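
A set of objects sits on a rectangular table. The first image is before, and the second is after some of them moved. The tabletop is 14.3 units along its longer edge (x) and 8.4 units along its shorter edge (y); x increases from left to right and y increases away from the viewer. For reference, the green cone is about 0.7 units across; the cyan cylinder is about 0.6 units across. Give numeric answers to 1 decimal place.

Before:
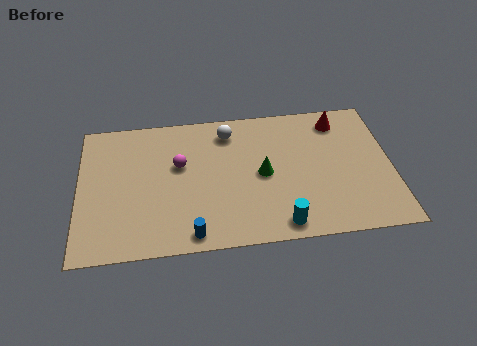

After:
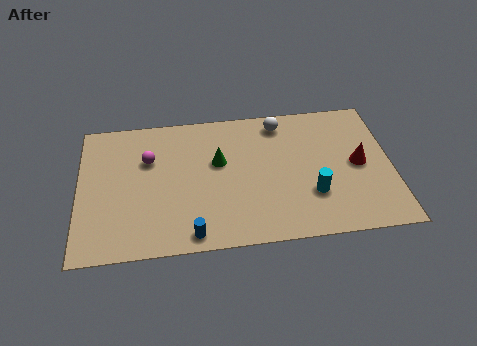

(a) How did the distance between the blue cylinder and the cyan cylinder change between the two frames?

+1.8

They were about 4.0 units apart before and 5.8 after — 1.8 units further apart.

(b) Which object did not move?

the blue cylinder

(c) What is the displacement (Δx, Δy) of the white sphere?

(2.4, 0.3)

The white sphere started near (6.9, 6.9) and ended near (9.3, 7.2).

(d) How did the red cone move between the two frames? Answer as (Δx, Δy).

(0.8, -2.8)

The red cone started near (12.0, 7.0) and ended near (12.8, 4.2).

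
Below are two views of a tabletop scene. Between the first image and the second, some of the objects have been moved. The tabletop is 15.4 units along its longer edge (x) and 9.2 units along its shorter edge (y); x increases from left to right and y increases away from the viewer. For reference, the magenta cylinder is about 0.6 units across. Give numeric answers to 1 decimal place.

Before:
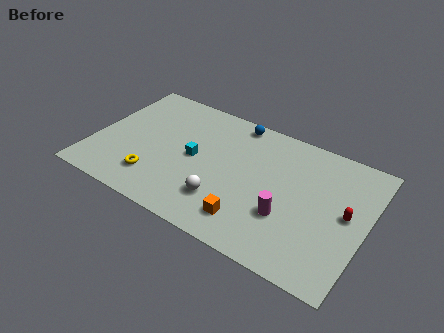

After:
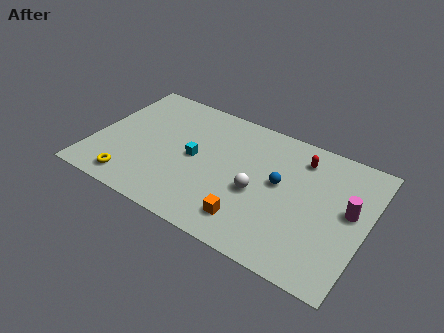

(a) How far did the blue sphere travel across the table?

4.4

The blue sphere moved from about (7.5, 8.3) to (10.5, 5.1), a distance of √(3.0² + 3.2²) ≈ 4.4.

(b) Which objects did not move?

the cyan cube and the orange cube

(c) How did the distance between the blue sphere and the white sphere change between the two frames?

-4.3

The distance was about 5.9 in the first image and 1.6 in the second, so they moved 4.3 units closer together.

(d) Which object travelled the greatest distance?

the blue sphere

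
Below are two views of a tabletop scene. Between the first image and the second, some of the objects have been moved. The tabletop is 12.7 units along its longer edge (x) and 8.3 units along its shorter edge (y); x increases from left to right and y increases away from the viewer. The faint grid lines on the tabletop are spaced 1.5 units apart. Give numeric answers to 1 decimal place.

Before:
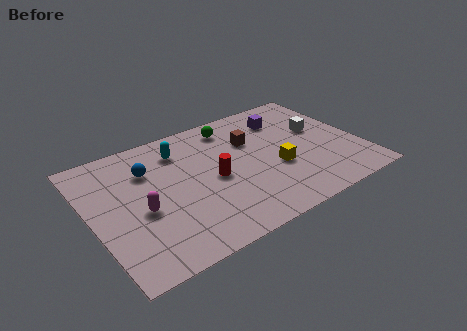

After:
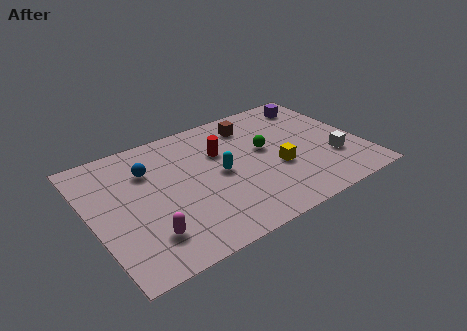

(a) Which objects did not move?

the blue sphere and the yellow cube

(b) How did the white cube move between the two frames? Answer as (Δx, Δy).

(0.2, -2.3)

From the two frames, the white cube sits at roughly (11.0, 4.9) before and (11.2, 2.6) after.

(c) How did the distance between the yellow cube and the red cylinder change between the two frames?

+0.3

The distance was about 3.0 in the first image and 3.3 in the second, so they moved 0.3 units further apart.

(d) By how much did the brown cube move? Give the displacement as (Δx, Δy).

(0.2, 1.1)

The brown cube started near (7.8, 5.6) and ended near (8.0, 6.7).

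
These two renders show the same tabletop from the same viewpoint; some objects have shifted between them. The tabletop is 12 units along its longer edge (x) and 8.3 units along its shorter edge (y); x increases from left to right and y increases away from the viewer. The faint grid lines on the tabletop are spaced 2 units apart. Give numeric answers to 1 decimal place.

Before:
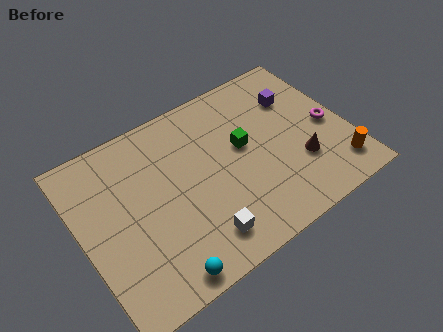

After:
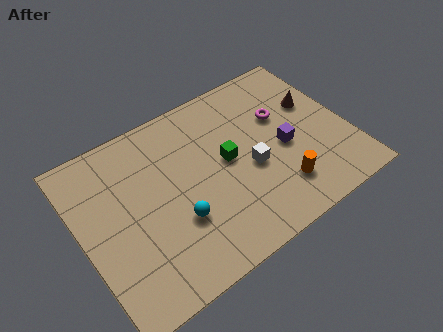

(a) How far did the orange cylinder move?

2.6

The orange cylinder moved from about (11.1, 1.5) to (8.5, 1.9), a distance of √(2.6² + 0.4²) ≈ 2.6.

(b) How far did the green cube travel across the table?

0.9

From (7.4, 4.7) to (6.6, 4.4), the green cube covered √(0.8² + 0.3²) ≈ 0.9 units.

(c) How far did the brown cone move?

2.9

The brown cone moved from about (9.6, 2.6) to (10.8, 5.2), a distance of √(1.2² + 2.6²) ≈ 2.9.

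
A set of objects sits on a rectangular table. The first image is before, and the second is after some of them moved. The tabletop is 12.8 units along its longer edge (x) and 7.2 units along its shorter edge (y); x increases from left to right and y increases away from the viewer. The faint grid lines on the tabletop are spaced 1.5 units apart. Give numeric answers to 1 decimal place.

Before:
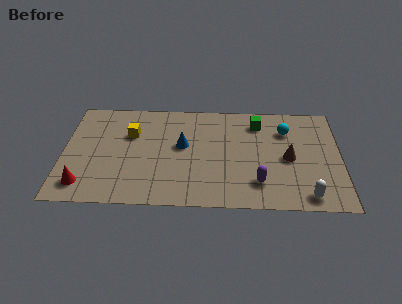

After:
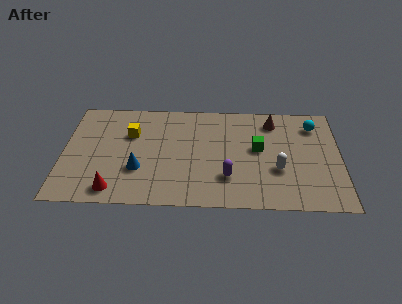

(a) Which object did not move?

the yellow cube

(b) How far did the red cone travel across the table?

1.4

The red cone was near (1.0, 1.3) before and (2.4, 1.0) after, so it travelled √(1.4² + 0.3²) ≈ 1.4 units.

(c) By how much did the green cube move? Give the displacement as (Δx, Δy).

(0.0, -1.8)

From the two frames, the green cube sits at roughly (9.0, 5.8) before and (9.0, 4.0) after.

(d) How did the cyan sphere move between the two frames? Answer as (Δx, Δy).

(1.3, 0.4)

From the two frames, the cyan sphere sits at roughly (10.3, 5.3) before and (11.6, 5.7) after.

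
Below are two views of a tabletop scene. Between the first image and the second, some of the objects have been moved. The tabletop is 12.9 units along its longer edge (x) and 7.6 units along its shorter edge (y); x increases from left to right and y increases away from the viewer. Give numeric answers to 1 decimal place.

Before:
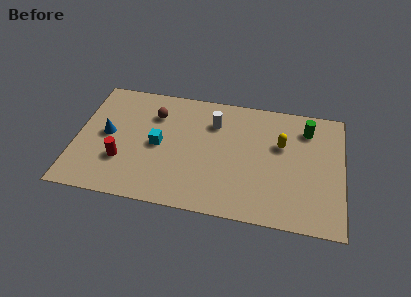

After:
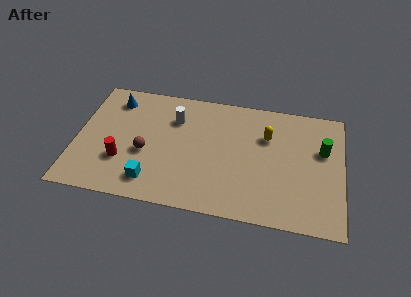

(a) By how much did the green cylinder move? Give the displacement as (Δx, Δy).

(0.8, -1.2)

The green cylinder was at about (11.1, 6.0) and moved to about (11.9, 4.8).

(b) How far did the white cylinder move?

1.9

The white cylinder was near (6.6, 5.6) before and (4.7, 5.5) after, so it travelled √(1.9² + 0.1²) ≈ 1.9 units.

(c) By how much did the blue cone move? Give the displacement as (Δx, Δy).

(0.2, 2.3)

From the two frames, the blue cone sits at roughly (1.5, 3.9) before and (1.7, 6.2) after.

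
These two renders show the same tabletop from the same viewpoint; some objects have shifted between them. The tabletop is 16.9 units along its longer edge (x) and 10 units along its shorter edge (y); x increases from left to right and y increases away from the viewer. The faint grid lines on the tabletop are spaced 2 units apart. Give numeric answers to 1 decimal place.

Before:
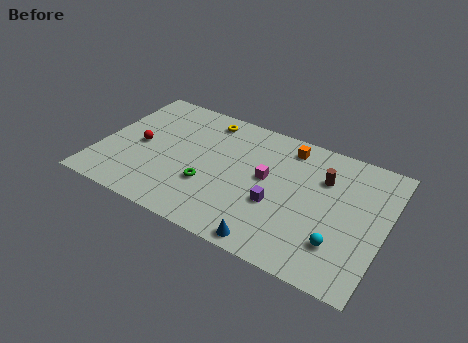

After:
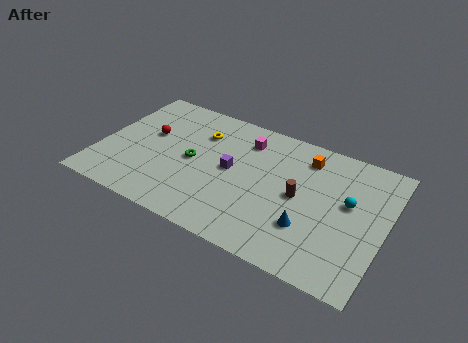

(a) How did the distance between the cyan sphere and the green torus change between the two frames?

+1.4

The distance was about 7.8 in the first image and 9.2 in the second, so they moved 1.4 units further apart.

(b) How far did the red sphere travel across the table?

1.2

The red sphere was near (2.3, 4.8) before and (2.7, 5.9) after, so it travelled √(0.4² + 1.1²) ≈ 1.2 units.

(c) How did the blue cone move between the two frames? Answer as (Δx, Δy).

(1.9, 2.1)

From the two frames, the blue cone sits at roughly (10.8, 0.9) before and (12.7, 3.0) after.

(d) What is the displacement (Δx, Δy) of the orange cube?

(1.1, -0.4)

The orange cube was at about (10.8, 8.5) and moved to about (11.9, 8.1).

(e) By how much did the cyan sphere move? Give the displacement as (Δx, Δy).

(0.2, 3.2)

The cyan sphere was at about (14.5, 2.6) and moved to about (14.7, 5.8).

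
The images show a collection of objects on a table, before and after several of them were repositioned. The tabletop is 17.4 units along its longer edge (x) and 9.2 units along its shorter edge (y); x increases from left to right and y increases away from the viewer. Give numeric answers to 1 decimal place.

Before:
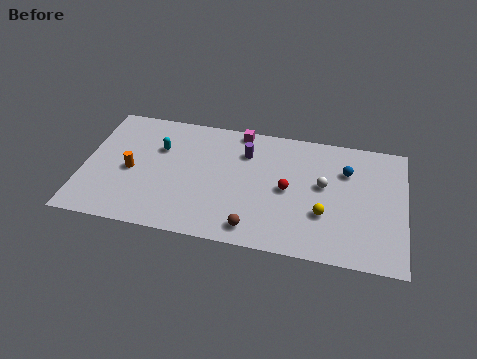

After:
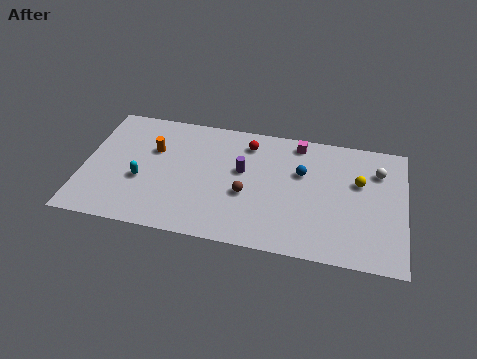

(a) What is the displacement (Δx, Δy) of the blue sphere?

(-2.4, -0.6)

From the two frames, the blue sphere sits at roughly (14.2, 6.5) before and (11.8, 5.9) after.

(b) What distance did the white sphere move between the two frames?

3.3

From (13.0, 5.2) to (15.9, 6.8), the white sphere covered √(2.9² + 1.6²) ≈ 3.3 units.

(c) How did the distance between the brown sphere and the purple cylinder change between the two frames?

-3.8

The distance was about 5.5 in the first image and 1.7 in the second, so they moved 3.8 units closer together.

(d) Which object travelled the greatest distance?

the red sphere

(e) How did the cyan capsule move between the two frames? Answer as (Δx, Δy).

(-0.8, -2.6)

The cyan capsule started near (4.0, 6.2) and ended near (3.2, 3.6).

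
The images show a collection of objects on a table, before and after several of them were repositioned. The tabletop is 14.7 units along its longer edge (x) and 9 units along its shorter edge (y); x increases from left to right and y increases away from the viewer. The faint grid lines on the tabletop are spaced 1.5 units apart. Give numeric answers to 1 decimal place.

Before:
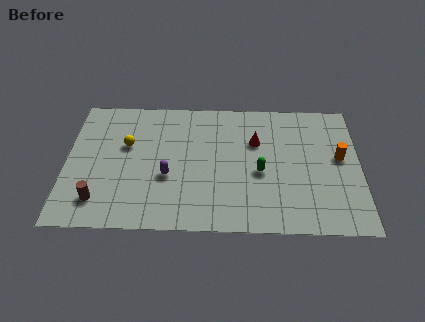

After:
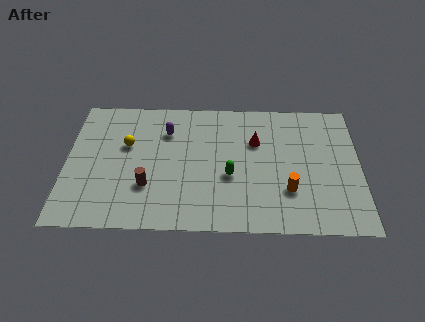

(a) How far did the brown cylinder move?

2.6

The brown cylinder moved from about (1.7, 1.8) to (4.1, 2.8), a distance of √(2.4² + 1.0²) ≈ 2.6.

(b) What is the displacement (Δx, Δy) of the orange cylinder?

(-2.6, -2.3)

The orange cylinder was at about (13.7, 5.0) and moved to about (11.1, 2.7).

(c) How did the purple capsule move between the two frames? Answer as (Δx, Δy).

(-0.1, 3.1)

From the two frames, the purple capsule sits at roughly (5.1, 3.5) before and (5.0, 6.6) after.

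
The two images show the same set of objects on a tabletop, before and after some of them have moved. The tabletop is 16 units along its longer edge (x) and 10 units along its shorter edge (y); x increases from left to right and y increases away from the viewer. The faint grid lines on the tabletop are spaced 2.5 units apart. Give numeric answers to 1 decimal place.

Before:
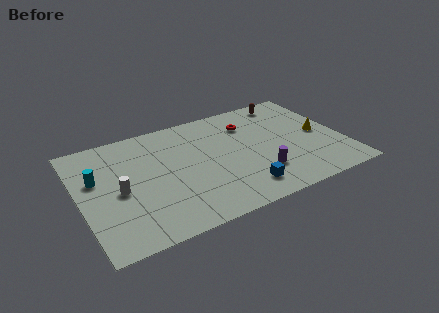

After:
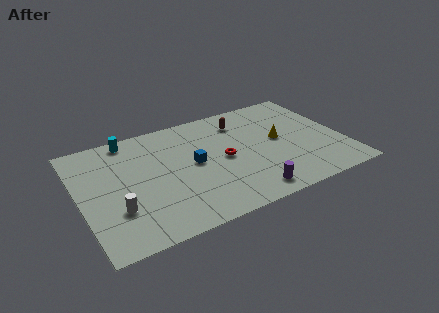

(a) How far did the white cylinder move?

1.5

The white cylinder was near (2.3, 4.6) before and (2.0, 3.1) after, so it travelled √(0.3² + 1.5²) ≈ 1.5 units.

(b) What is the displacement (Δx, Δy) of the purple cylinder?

(-0.9, -1.4)

The purple cylinder was at about (10.6, 2.7) and moved to about (9.7, 1.3).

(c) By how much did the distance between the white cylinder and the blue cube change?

-2.3

Before: roughly 7.6 units apart; after: 5.3. That's 2.3 units closer together.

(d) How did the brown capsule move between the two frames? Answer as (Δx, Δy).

(-3.1, -0.9)

The brown capsule was at about (13.3, 8.8) and moved to about (10.2, 7.9).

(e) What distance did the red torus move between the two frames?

3.2

The red torus was near (10.6, 7.5) before and (8.7, 4.9) after, so it travelled √(1.9² + 2.6²) ≈ 3.2 units.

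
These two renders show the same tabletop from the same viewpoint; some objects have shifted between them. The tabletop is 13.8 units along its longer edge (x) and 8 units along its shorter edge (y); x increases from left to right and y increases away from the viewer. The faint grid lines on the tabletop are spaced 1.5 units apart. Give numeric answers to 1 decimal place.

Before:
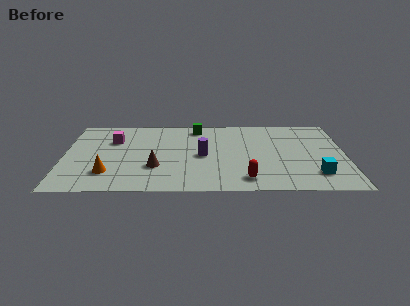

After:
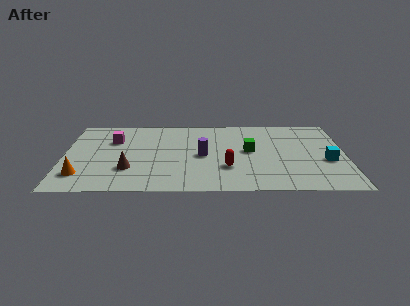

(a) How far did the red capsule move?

1.5

From (8.9, 1.3) to (8.0, 2.5), the red capsule covered √(0.9² + 1.2²) ≈ 1.5 units.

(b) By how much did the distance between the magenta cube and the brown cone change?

-0.4

They were about 3.6 units apart before and 3.2 after — 0.4 units closer together.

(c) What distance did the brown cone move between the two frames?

1.3

The brown cone moved from about (4.5, 2.6) to (3.2, 2.4), a distance of √(1.3² + 0.2²) ≈ 1.3.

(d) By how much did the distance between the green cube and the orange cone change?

+2.1

Before: roughly 6.5 units apart; after: 8.6. That's 2.1 units further apart.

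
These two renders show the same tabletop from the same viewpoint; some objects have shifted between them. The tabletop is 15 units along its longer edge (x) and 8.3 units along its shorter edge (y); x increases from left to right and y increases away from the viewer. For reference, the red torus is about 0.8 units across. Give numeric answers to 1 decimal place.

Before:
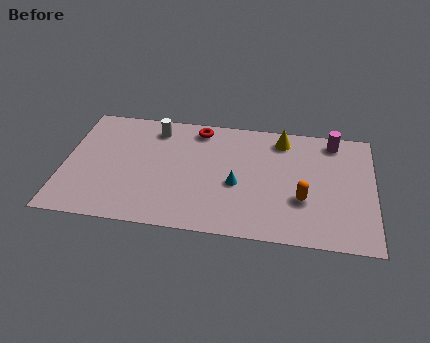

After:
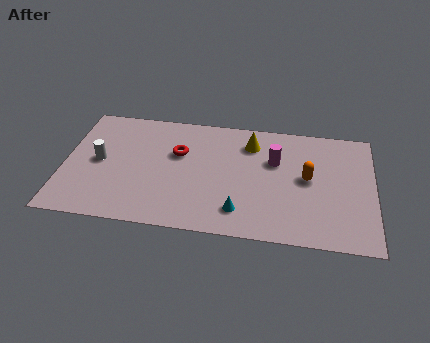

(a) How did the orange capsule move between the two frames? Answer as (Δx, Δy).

(0.2, 1.5)

The orange capsule was at about (11.6, 2.9) and moved to about (11.8, 4.4).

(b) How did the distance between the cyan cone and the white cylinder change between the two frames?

+2.0

They were about 5.3 units apart before and 7.3 after — 2.0 units further apart.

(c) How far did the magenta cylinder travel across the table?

3.3

The magenta cylinder was near (13.0, 7.2) before and (10.2, 5.4) after, so it travelled √(2.8² + 1.8²) ≈ 3.3 units.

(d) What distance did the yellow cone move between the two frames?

1.6

The yellow cone moved from about (10.5, 7.0) to (9.0, 6.5), a distance of √(1.5² + 0.5²) ≈ 1.6.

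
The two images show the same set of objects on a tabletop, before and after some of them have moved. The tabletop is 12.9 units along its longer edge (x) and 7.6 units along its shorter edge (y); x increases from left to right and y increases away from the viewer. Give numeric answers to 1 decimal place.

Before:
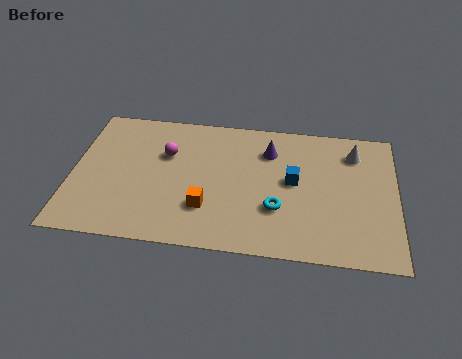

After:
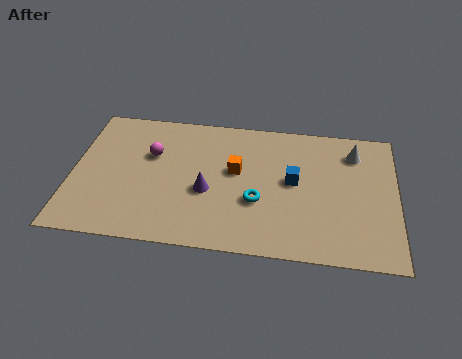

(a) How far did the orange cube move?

2.5

The orange cube was near (5.4, 2.2) before and (6.5, 4.4) after, so it travelled √(1.1² + 2.2²) ≈ 2.5 units.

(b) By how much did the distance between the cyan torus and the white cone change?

+0.4

Before: roughly 4.6 units apart; after: 5.0. That's 0.4 units further apart.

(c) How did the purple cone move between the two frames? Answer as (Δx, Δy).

(-2.4, -2.6)

From the two frames, the purple cone sits at roughly (7.8, 5.7) before and (5.4, 3.1) after.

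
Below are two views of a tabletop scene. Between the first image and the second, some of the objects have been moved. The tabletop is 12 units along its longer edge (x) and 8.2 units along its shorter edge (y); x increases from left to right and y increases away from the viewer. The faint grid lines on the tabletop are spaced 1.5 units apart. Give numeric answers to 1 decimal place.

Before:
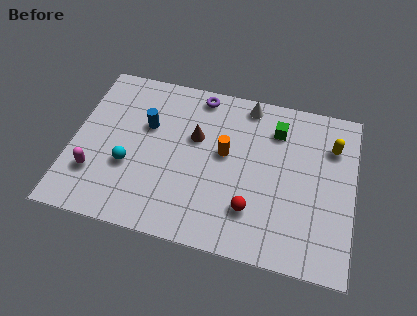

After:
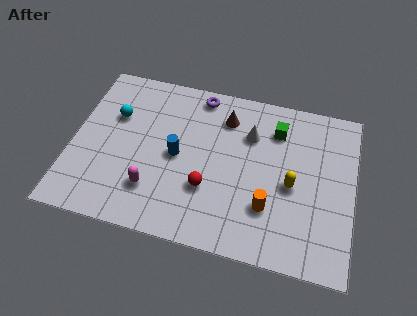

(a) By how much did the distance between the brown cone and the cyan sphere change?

+1.4

Before: roughly 3.4 units apart; after: 4.8. That's 1.4 units further apart.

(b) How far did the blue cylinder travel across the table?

1.8

The blue cylinder was near (3.1, 5.2) before and (4.5, 4.0) after, so it travelled √(1.4² + 1.2²) ≈ 1.8 units.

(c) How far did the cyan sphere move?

2.5

From (2.5, 3.0) to (1.7, 5.4), the cyan sphere covered √(0.8² + 2.4²) ≈ 2.5 units.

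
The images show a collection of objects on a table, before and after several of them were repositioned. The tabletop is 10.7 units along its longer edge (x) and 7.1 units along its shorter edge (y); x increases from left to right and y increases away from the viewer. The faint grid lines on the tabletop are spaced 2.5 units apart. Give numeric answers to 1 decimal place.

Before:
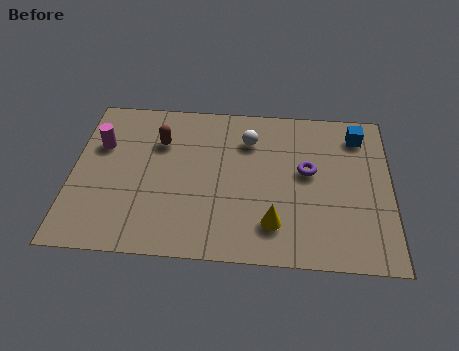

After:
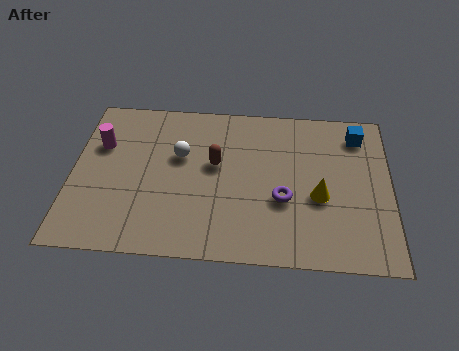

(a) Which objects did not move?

the magenta cylinder and the blue cube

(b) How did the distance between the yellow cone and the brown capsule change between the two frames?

-1.5

Before: roughly 5.2 units apart; after: 3.7. That's 1.5 units closer together.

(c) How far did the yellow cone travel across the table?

2.0

The yellow cone moved from about (6.8, 1.6) to (8.3, 2.9), a distance of √(1.5² + 1.3²) ≈ 2.0.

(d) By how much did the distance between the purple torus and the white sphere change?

+1.5

They were about 2.4 units apart before and 3.9 after — 1.5 units further apart.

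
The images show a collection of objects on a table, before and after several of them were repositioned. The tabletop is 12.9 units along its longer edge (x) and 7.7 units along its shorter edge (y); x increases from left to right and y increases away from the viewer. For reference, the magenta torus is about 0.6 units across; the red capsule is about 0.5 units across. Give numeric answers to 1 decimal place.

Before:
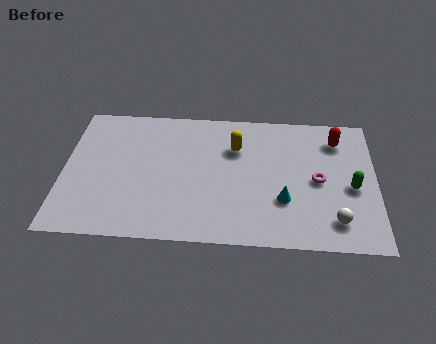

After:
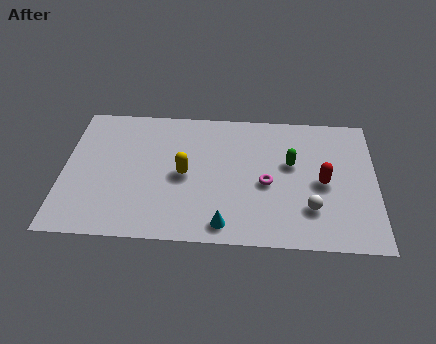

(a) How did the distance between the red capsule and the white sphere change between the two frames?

-3.0

The distance was about 4.6 in the first image and 1.6 in the second, so they moved 3.0 units closer together.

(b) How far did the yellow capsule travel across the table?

2.7

From (7.1, 5.4) to (5.0, 3.7), the yellow capsule covered √(2.1² + 1.7²) ≈ 2.7 units.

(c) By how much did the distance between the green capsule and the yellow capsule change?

-0.7

Before: roughly 5.2 units apart; after: 4.5. That's 0.7 units closer together.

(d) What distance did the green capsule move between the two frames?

2.8

From (11.9, 3.4) to (9.4, 4.6), the green capsule covered √(2.5² + 1.2²) ≈ 2.8 units.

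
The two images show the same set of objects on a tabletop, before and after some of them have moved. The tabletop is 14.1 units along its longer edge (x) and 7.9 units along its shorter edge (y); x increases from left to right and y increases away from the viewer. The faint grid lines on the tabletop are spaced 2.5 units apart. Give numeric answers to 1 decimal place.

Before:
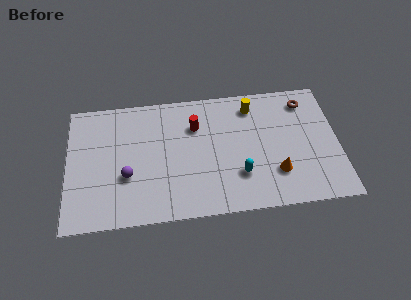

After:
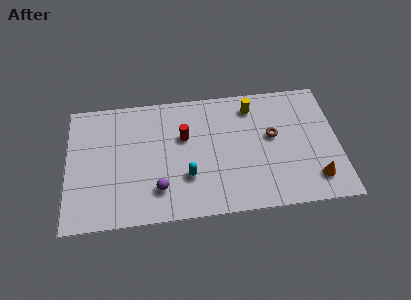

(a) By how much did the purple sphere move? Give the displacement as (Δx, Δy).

(1.6, -1.0)

The purple sphere was at about (3.1, 2.9) and moved to about (4.7, 1.9).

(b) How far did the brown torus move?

2.7

The brown torus was near (12.5, 6.5) before and (10.7, 4.5) after, so it travelled √(1.8² + 2.0²) ≈ 2.7 units.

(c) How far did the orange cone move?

2.1

From (10.8, 2.2) to (12.8, 1.6), the orange cone covered √(2.0² + 0.6²) ≈ 2.1 units.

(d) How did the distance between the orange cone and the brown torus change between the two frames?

-1.0

They were about 4.6 units apart before and 3.6 after — 1.0 units closer together.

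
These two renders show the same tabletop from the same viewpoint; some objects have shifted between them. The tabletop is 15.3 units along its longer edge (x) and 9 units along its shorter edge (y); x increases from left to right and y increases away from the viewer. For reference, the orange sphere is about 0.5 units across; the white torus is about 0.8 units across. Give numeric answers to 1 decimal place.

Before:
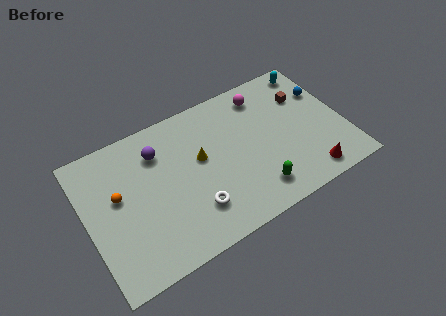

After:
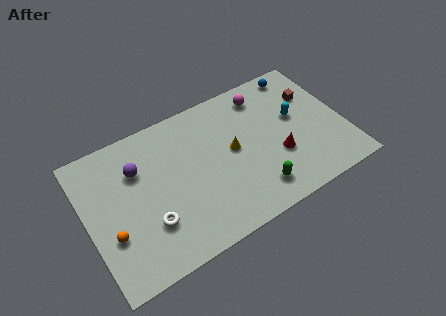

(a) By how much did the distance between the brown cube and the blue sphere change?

+0.7

The distance was about 1.2 in the first image and 1.9 in the second, so they moved 0.7 units further apart.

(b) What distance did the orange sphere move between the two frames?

2.2

From (1.9, 5.2) to (1.2, 3.1), the orange sphere covered √(0.7² + 2.1²) ≈ 2.2 units.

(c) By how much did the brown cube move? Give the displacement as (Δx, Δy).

(0.5, -0.1)

The brown cube started near (13.3, 6.3) and ended near (13.8, 6.2).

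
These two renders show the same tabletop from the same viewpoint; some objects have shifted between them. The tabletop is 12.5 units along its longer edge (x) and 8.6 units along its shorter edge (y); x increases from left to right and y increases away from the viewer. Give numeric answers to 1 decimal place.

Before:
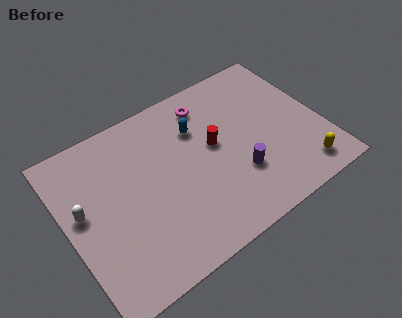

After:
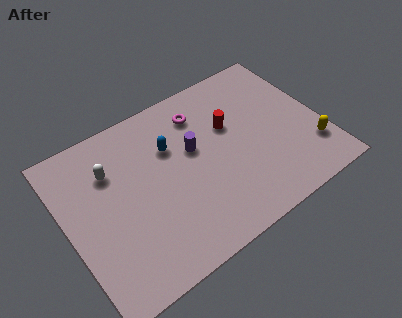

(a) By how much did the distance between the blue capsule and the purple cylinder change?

-2.5

Before: roughly 3.7 units apart; after: 1.2. That's 2.5 units closer together.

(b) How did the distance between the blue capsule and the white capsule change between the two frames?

-3.1

The distance was about 6.0 in the first image and 2.9 in the second, so they moved 3.1 units closer together.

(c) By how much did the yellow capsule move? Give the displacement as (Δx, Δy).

(0.7, 0.9)

From the two frames, the yellow capsule sits at roughly (11.0, 1.3) before and (11.7, 2.2) after.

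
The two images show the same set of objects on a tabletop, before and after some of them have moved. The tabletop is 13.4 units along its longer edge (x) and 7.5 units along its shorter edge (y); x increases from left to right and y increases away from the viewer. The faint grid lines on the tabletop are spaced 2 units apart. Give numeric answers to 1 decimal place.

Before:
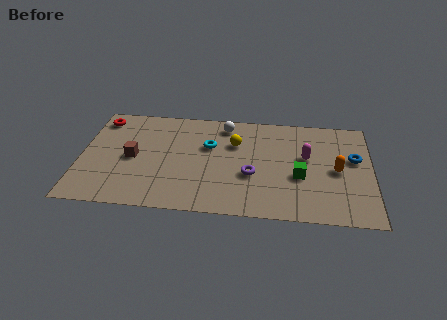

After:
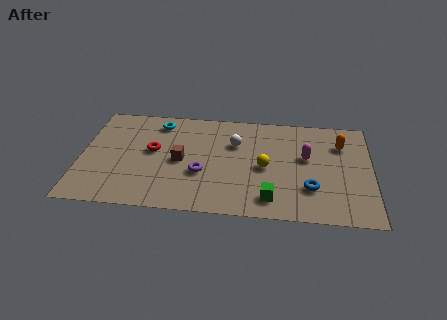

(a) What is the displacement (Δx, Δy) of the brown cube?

(2.2, 0.0)

The brown cube started near (2.4, 3.6) and ended near (4.6, 3.6).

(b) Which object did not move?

the magenta capsule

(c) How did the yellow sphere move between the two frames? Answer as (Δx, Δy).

(1.4, -1.6)

The yellow sphere started near (7.1, 5.1) and ended near (8.5, 3.5).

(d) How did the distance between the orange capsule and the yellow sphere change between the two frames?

-0.9

Before: roughly 4.9 units apart; after: 4.0. That's 0.9 units closer together.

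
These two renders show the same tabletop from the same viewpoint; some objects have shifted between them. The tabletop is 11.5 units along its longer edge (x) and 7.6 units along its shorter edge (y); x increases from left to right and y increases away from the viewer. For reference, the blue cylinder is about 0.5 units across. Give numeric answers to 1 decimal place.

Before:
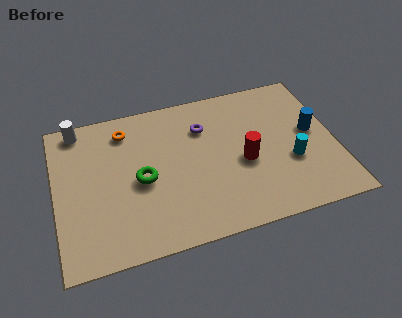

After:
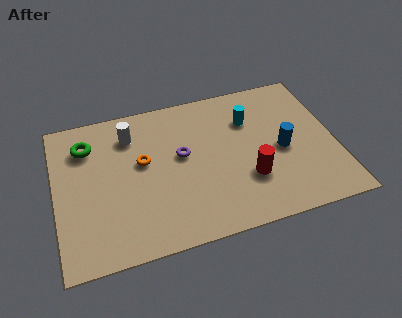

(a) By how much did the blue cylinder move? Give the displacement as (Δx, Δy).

(-1.3, -0.6)

The blue cylinder was at about (10.6, 4.1) and moved to about (9.3, 3.5).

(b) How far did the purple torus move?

1.6

The purple torus was near (6.2, 5.5) before and (5.2, 4.3) after, so it travelled √(1.0² + 1.2²) ≈ 1.6 units.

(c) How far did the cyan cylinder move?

3.0

From (9.6, 2.8) to (8.1, 5.4), the cyan cylinder covered √(1.5² + 2.6²) ≈ 3.0 units.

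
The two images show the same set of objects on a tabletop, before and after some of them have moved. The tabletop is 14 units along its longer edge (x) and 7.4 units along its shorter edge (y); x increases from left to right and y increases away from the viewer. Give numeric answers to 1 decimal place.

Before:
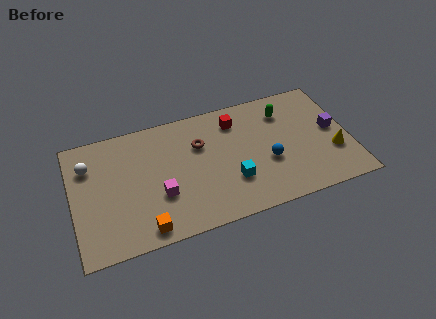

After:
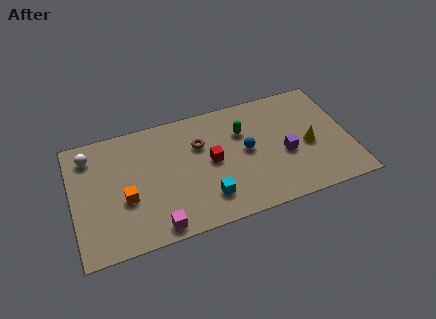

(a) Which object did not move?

the brown torus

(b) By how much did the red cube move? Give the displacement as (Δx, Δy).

(-1.4, -2.1)

The red cube started near (8.4, 5.9) and ended near (7.0, 3.8).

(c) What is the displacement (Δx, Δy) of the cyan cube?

(-1.3, -0.6)

The cyan cube was at about (7.9, 2.3) and moved to about (6.6, 1.7).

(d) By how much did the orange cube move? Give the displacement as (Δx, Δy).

(-0.8, 2.0)

From the two frames, the orange cube sits at roughly (3.4, 0.9) before and (2.6, 2.9) after.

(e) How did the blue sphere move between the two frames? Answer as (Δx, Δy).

(-1.0, 1.0)

From the two frames, the blue sphere sits at roughly (9.8, 2.9) before and (8.8, 3.9) after.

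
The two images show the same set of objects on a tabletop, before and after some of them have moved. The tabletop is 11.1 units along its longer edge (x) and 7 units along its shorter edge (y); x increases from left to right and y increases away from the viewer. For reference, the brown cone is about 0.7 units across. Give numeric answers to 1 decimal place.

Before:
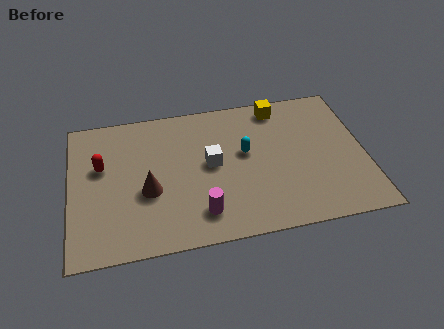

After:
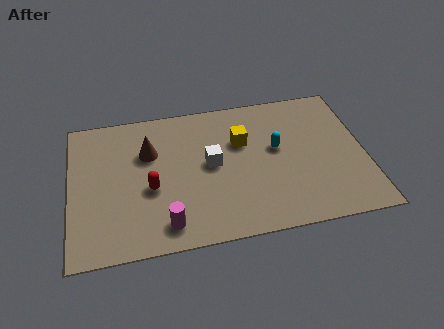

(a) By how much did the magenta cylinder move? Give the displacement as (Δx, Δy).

(-1.3, -0.3)

The magenta cylinder was at about (4.8, 1.4) and moved to about (3.5, 1.1).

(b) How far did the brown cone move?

1.9

The brown cone moved from about (2.9, 2.8) to (3.0, 4.7), a distance of √(0.1² + 1.9²) ≈ 1.9.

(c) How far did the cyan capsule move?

1.2

The cyan capsule moved from about (6.6, 4.0) to (7.8, 4.0), a distance of √(1.2² + 0.0²) ≈ 1.2.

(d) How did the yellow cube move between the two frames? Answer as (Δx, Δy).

(-1.5, -1.5)

From the two frames, the yellow cube sits at roughly (8.0, 6.1) before and (6.5, 4.6) after.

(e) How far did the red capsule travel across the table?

2.3

From (1.2, 4.3) to (3.0, 2.9), the red capsule covered √(1.8² + 1.4²) ≈ 2.3 units.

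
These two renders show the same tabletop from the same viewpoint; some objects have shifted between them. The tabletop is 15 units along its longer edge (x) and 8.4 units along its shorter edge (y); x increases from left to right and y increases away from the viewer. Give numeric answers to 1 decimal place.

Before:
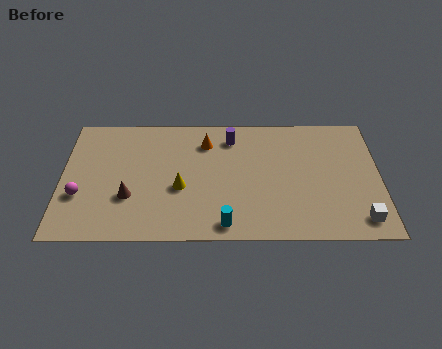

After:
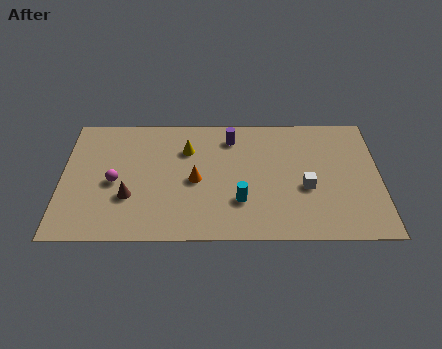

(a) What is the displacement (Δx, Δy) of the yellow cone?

(0.3, 2.6)

From the two frames, the yellow cone sits at roughly (5.6, 3.4) before and (5.9, 6.0) after.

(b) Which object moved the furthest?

the white cube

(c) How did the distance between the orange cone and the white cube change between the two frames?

-3.7

They were about 8.9 units apart before and 5.2 after — 3.7 units closer together.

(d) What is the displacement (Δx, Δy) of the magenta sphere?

(1.6, 0.9)

The magenta sphere was at about (0.9, 2.9) and moved to about (2.5, 3.8).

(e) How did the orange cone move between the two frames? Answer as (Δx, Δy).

(-0.5, -2.6)

The orange cone was at about (6.8, 6.5) and moved to about (6.3, 3.9).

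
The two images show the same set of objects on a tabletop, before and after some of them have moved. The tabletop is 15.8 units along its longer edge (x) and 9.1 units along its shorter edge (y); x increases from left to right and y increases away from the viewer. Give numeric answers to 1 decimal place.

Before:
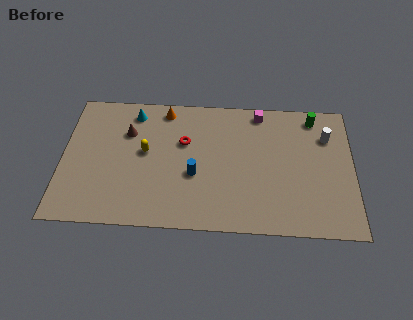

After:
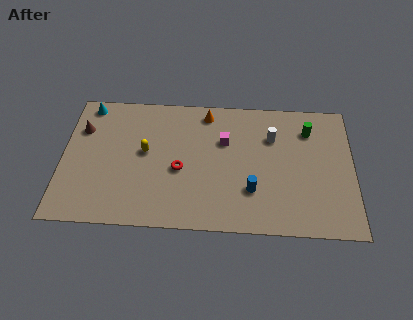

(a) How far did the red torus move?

1.9

The red torus was near (6.6, 5.8) before and (6.4, 3.9) after, so it travelled √(0.2² + 1.9²) ≈ 1.9 units.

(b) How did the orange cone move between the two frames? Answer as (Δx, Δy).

(2.3, -0.1)

The orange cone started near (5.5, 8.0) and ended near (7.8, 7.9).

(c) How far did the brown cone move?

2.5

From (3.5, 6.3) to (1.0, 6.4), the brown cone covered √(2.5² + 0.1²) ≈ 2.5 units.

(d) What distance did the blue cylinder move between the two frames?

3.2

The blue cylinder was near (7.2, 3.6) before and (10.3, 2.7) after, so it travelled √(3.1² + 0.9²) ≈ 3.2 units.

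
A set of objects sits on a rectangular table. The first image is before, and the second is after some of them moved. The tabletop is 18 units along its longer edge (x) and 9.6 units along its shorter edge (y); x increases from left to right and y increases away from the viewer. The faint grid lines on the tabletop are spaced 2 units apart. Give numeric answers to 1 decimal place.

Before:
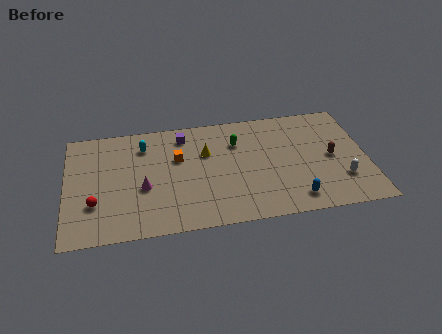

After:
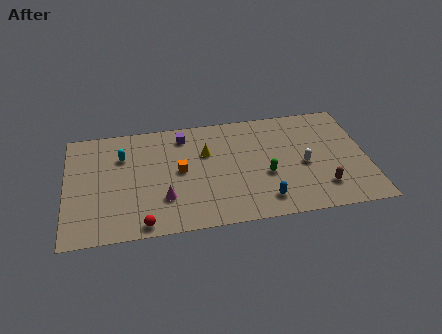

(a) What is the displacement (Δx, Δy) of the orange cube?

(0.1, -1.1)

The orange cube was at about (6.7, 6.1) and moved to about (6.8, 5.0).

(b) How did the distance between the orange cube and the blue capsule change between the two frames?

-2.3

They were about 8.2 units apart before and 5.9 after — 2.3 units closer together.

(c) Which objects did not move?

the yellow cone and the purple cube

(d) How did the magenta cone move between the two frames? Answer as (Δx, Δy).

(1.2, -1.1)

The magenta cone was at about (4.6, 3.9) and moved to about (5.8, 2.8).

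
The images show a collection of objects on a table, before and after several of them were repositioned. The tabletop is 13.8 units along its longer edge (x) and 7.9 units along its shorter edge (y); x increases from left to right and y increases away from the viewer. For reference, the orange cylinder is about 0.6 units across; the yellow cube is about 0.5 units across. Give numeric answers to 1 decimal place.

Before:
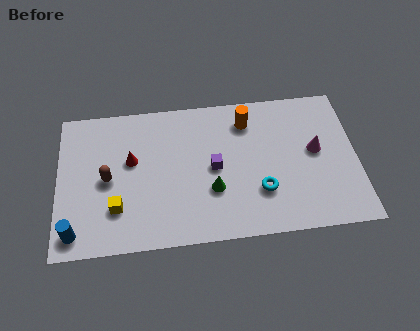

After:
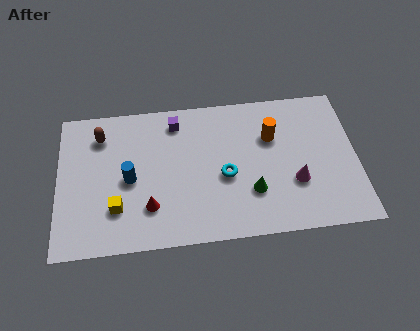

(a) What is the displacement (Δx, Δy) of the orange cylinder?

(1.1, -1.0)

From the two frames, the orange cylinder sits at roughly (8.8, 6.3) before and (9.9, 5.3) after.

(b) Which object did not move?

the yellow cube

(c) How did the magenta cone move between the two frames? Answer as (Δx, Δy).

(-1.0, -1.6)

The magenta cone was at about (11.9, 4.3) and moved to about (10.9, 2.7).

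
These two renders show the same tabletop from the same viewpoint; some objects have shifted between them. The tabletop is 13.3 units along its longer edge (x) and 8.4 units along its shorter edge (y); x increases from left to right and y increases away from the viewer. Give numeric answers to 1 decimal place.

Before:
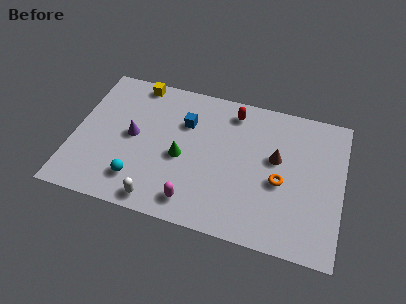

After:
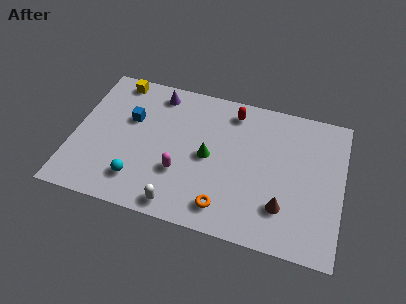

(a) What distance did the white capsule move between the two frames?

1.0

From (4.5, 0.9) to (5.5, 0.9), the white capsule covered √(1.0² + 0.0²) ≈ 1.0 units.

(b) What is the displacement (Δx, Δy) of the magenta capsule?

(-0.8, 1.5)

From the two frames, the magenta capsule sits at roughly (6.2, 1.3) before and (5.4, 2.8) after.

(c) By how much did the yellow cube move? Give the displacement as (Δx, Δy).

(-1.0, -0.1)

The yellow cube started near (2.8, 7.6) and ended near (1.8, 7.5).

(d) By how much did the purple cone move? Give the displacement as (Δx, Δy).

(1.0, 2.9)

The purple cone was at about (2.9, 4.3) and moved to about (3.9, 7.2).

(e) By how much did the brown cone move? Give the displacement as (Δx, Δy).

(0.5, -2.7)

The brown cone was at about (10.0, 4.9) and moved to about (10.5, 2.2).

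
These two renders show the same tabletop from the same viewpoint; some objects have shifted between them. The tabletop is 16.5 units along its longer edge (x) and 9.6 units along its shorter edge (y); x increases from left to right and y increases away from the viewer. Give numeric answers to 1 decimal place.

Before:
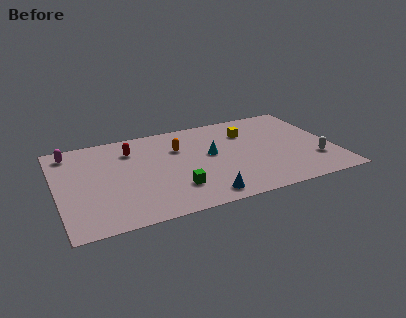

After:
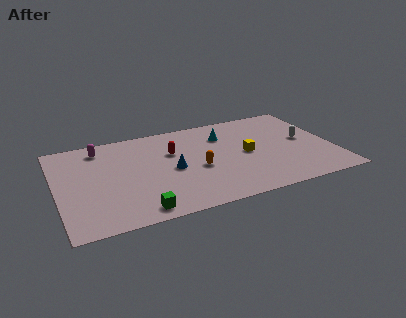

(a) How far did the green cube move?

2.7

From (6.8, 2.5) to (4.5, 1.1), the green cube covered √(2.3² + 1.4²) ≈ 2.7 units.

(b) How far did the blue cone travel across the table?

3.6

From (8.3, 1.2) to (6.8, 4.5), the blue cone covered √(1.5² + 3.3²) ≈ 3.6 units.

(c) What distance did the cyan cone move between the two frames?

2.1

The cyan cone was near (9.2, 5.3) before and (10.2, 7.1) after, so it travelled √(1.0² + 1.8²) ≈ 2.1 units.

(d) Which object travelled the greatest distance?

the blue cone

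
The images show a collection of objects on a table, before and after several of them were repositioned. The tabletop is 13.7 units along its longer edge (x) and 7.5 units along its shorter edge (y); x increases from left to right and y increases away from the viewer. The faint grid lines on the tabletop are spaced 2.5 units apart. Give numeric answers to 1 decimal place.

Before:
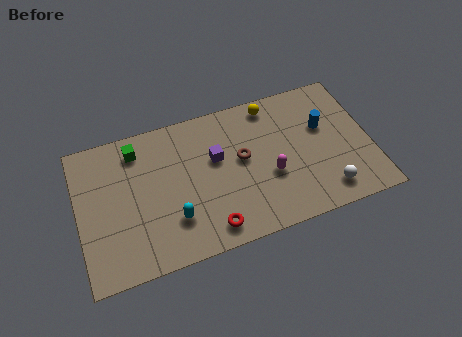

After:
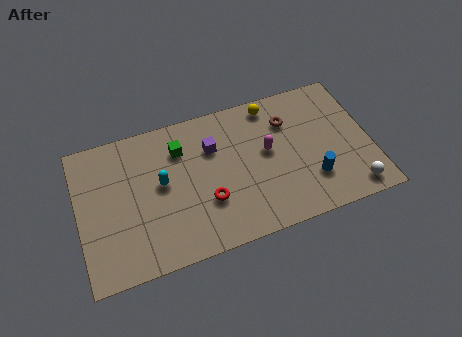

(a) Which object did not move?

the yellow sphere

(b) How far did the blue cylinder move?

2.7

The blue cylinder moved from about (11.6, 4.7) to (10.8, 2.1), a distance of √(0.8² + 2.6²) ≈ 2.7.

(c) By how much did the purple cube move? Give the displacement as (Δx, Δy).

(-0.1, 0.6)

The purple cube was at about (6.5, 4.6) and moved to about (6.4, 5.2).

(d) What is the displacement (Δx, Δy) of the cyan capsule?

(-0.4, 2.0)

From the two frames, the cyan capsule sits at roughly (4.3, 2.1) before and (3.9, 4.1) after.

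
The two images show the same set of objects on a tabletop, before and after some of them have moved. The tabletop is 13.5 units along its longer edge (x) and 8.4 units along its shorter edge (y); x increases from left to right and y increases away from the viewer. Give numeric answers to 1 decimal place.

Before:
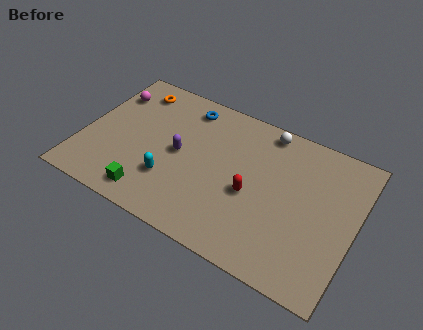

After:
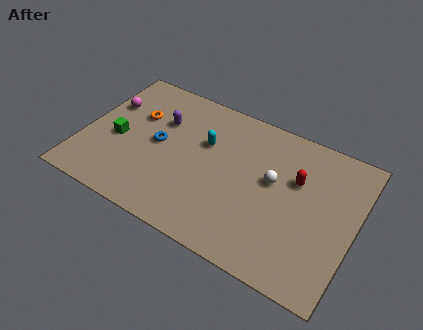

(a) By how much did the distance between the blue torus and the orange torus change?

-0.9

The distance was about 2.7 in the first image and 1.8 in the second, so they moved 0.9 units closer together.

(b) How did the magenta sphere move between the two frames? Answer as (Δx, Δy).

(0.0, -0.7)

The magenta sphere started near (0.9, 6.3) and ended near (0.9, 5.6).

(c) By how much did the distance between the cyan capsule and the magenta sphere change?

-0.3

They were about 5.3 units apart before and 5.0 after — 0.3 units closer together.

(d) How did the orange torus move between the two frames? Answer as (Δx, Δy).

(0.4, -1.5)

The orange torus started near (2.0, 7.0) and ended near (2.4, 5.5).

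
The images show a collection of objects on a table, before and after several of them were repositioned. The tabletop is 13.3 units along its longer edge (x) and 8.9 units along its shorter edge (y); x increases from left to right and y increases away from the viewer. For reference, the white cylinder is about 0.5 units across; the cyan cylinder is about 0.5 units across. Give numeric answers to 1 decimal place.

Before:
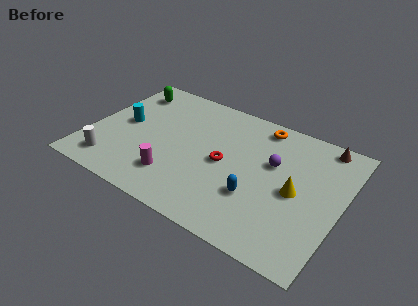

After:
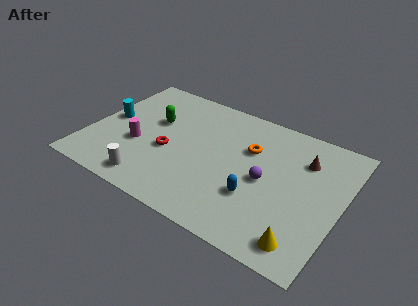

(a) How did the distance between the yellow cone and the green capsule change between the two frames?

-0.5

Before: roughly 10.1 units apart; after: 9.6. That's 0.5 units closer together.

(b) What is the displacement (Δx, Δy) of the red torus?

(-2.9, -0.6)

The red torus started near (7.2, 4.3) and ended near (4.3, 3.7).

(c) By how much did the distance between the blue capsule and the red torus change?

+2.5

Before: roughly 2.4 units apart; after: 4.9. That's 2.5 units further apart.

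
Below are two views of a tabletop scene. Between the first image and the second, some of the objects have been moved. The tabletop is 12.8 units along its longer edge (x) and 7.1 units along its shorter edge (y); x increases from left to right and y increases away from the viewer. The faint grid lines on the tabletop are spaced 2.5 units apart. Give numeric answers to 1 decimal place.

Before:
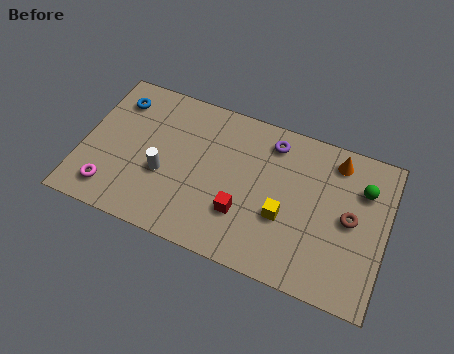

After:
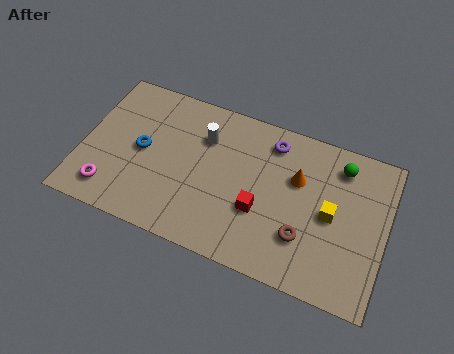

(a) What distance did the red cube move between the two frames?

0.8

The red cube was near (6.9, 2.2) before and (7.6, 2.6) after, so it travelled √(0.7² + 0.4²) ≈ 0.8 units.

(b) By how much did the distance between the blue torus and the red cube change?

-1.4

Before: roughly 6.6 units apart; after: 5.2. That's 1.4 units closer together.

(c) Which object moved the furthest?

the white cylinder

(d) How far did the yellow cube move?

2.1

The yellow cube moved from about (8.6, 2.7) to (10.5, 3.5), a distance of √(1.9² + 0.8²) ≈ 2.1.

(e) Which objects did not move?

the magenta torus and the purple torus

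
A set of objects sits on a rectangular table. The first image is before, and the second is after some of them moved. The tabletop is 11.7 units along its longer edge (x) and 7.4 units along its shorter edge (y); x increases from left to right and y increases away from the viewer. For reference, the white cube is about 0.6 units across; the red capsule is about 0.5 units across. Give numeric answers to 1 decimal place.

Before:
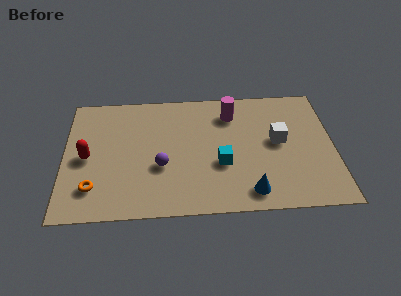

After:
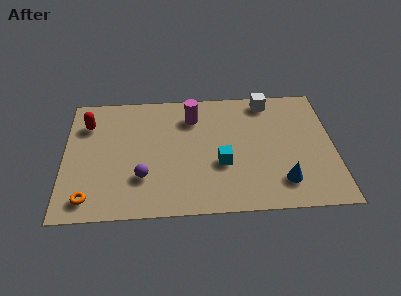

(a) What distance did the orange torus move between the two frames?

0.6

The orange torus was near (1.3, 1.7) before and (1.1, 1.1) after, so it travelled √(0.2² + 0.6²) ≈ 0.6 units.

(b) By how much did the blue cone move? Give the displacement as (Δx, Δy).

(1.4, 0.5)

From the two frames, the blue cone sits at roughly (8.0, 1.1) before and (9.4, 1.6) after.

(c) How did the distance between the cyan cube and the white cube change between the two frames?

+1.5

Before: roughly 2.8 units apart; after: 4.3. That's 1.5 units further apart.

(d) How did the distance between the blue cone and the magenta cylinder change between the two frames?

+0.8

They were about 4.8 units apart before and 5.6 after — 0.8 units further apart.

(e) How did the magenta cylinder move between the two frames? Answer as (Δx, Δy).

(-1.7, -0.1)

The magenta cylinder started near (7.3, 5.8) and ended near (5.6, 5.7).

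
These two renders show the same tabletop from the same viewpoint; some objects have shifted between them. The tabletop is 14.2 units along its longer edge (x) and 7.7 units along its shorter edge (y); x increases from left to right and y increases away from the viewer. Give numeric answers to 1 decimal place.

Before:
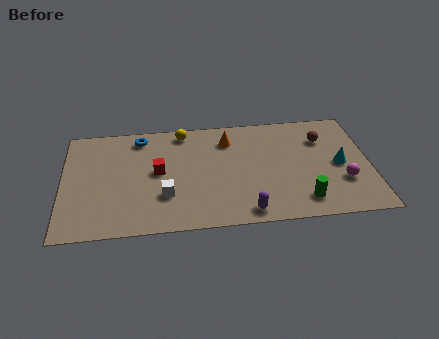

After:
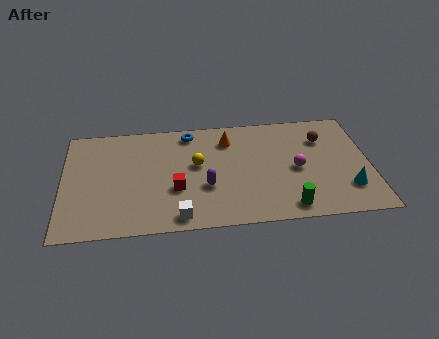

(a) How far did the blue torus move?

2.3

The blue torus moved from about (3.6, 6.6) to (5.9, 6.7), a distance of √(2.3² + 0.1²) ≈ 2.3.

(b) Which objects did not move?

the orange cone and the brown sphere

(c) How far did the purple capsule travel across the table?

2.6

The purple capsule moved from about (8.4, 0.9) to (6.6, 2.8), a distance of √(1.8² + 1.9²) ≈ 2.6.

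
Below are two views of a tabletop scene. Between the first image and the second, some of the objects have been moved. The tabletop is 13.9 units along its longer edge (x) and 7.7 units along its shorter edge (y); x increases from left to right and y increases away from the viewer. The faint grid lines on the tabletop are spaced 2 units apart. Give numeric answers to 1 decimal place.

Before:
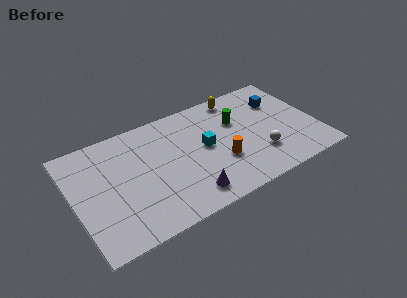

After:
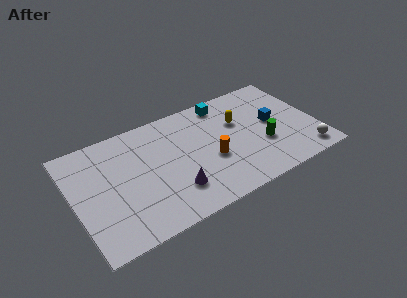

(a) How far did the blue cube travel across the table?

1.5

The blue cube was near (12.1, 5.5) before and (11.5, 4.1) after, so it travelled √(0.6² + 1.4²) ≈ 1.5 units.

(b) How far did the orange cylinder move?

0.6

The orange cylinder moved from about (8.2, 2.7) to (7.7, 3.1), a distance of √(0.5² + 0.4²) ≈ 0.6.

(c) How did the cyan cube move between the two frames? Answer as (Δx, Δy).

(1.5, 2.6)

The cyan cube was at about (7.5, 4.1) and moved to about (9.0, 6.7).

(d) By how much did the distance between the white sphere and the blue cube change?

-0.4

They were about 3.7 units apart before and 3.3 after — 0.4 units closer together.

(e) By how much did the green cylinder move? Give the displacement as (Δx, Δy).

(1.2, -2.3)

From the two frames, the green cylinder sits at roughly (9.5, 5.1) before and (10.7, 2.8) after.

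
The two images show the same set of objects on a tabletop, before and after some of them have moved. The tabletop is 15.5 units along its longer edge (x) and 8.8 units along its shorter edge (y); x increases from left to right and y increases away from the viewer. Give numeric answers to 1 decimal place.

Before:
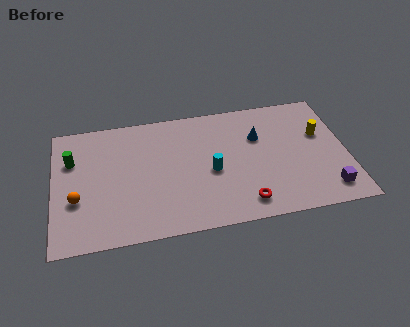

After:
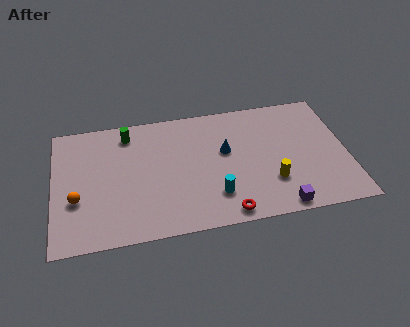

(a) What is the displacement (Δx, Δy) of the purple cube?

(-2.6, -0.7)

From the two frames, the purple cube sits at roughly (14.3, 1.5) before and (11.7, 0.8) after.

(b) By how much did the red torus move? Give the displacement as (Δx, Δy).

(-1.0, -0.5)

The red torus started near (9.9, 1.4) and ended near (8.9, 0.9).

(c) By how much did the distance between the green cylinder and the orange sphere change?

+2.2

Before: roughly 2.8 units apart; after: 5.0. That's 2.2 units further apart.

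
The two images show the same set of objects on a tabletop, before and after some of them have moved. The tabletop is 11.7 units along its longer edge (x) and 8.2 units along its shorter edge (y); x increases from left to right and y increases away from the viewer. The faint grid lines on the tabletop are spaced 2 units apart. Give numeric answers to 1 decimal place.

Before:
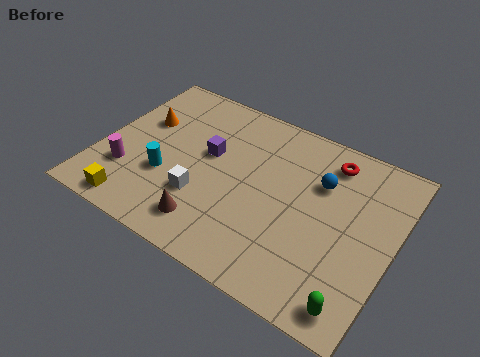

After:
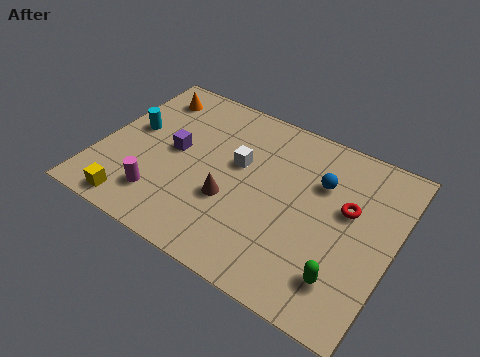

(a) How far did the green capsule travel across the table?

1.0

The green capsule was near (10.7, 1.0) before and (10.1, 1.8) after, so it travelled √(0.6² + 0.8²) ≈ 1.0 units.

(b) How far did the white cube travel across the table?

2.5

The white cube moved from about (4.3, 2.6) to (5.4, 4.9), a distance of √(1.1² + 2.3²) ≈ 2.5.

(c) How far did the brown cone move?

1.6

The brown cone moved from about (4.8, 1.5) to (5.4, 3.0), a distance of √(0.6² + 1.5²) ≈ 1.6.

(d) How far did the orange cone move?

1.5

From (1.4, 5.2) to (1.4, 6.7), the orange cone covered √(0.0² + 1.5²) ≈ 1.5 units.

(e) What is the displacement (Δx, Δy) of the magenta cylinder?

(1.5, -0.6)

The magenta cylinder started near (1.3, 2.4) and ended near (2.8, 1.8).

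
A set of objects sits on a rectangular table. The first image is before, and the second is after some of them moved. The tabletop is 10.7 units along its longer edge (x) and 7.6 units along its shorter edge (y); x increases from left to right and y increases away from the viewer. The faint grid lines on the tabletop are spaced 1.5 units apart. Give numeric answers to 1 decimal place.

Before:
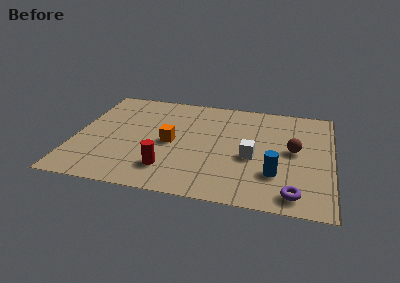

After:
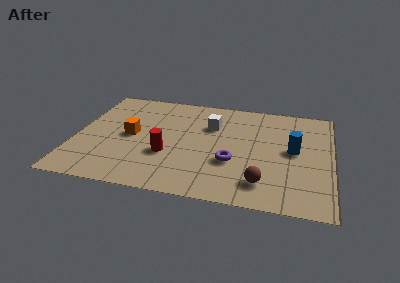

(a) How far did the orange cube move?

1.7

The orange cube moved from about (4.0, 3.6) to (2.3, 3.8), a distance of √(1.7² + 0.2²) ≈ 1.7.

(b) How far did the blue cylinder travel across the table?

1.9

The blue cylinder moved from about (8.4, 2.2) to (9.1, 4.0), a distance of √(0.7² + 1.8²) ≈ 1.9.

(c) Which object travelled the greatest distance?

the purple torus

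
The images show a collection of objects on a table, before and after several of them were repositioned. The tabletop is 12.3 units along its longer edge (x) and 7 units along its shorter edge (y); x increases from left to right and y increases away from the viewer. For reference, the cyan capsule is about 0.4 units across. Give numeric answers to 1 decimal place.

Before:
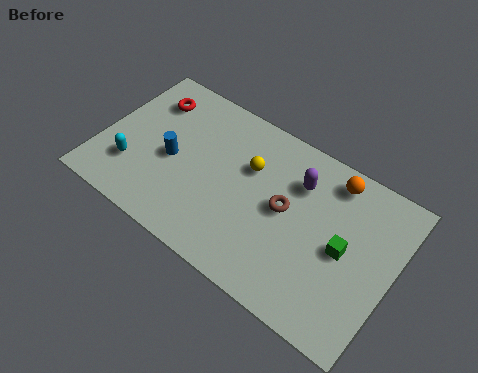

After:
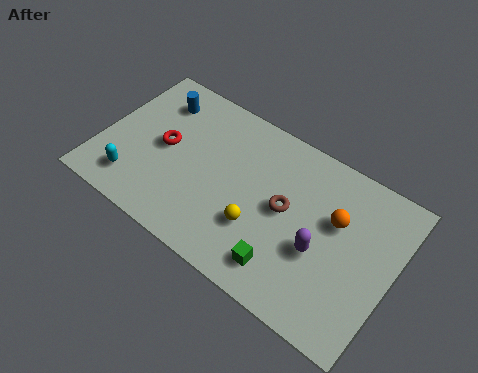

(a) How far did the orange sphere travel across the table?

1.6

From (9.4, 6.0) to (9.8, 4.4), the orange sphere covered √(0.4² + 1.6²) ≈ 1.6 units.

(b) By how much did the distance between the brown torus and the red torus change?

-1.2

They were about 6.4 units apart before and 5.2 after — 1.2 units closer together.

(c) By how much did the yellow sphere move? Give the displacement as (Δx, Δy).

(0.8, -2.3)

The yellow sphere was at about (6.1, 4.6) and moved to about (6.9, 2.3).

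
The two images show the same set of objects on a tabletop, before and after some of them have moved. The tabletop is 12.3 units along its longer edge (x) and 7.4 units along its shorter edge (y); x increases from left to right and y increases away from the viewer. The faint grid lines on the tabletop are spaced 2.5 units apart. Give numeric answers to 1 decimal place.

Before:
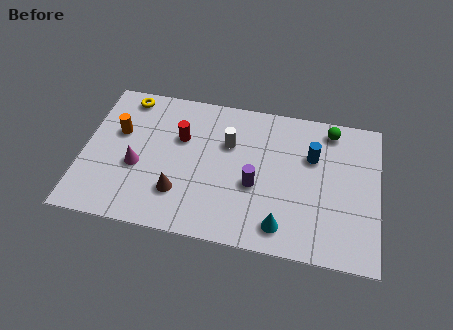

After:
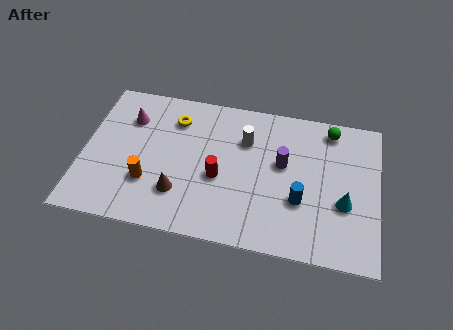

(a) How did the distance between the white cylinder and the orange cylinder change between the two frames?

+0.3

Before: roughly 4.6 units apart; after: 4.9. That's 0.3 units further apart.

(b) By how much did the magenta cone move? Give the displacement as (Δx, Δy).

(-0.5, 2.4)

The magenta cone started near (2.3, 3.0) and ended near (1.8, 5.4).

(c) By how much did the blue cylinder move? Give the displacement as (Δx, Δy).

(-0.4, -2.3)

The blue cylinder started near (9.5, 4.9) and ended near (9.1, 2.6).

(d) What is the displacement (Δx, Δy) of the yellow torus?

(2.1, -0.8)

From the two frames, the yellow torus sits at roughly (1.6, 6.5) before and (3.7, 5.7) after.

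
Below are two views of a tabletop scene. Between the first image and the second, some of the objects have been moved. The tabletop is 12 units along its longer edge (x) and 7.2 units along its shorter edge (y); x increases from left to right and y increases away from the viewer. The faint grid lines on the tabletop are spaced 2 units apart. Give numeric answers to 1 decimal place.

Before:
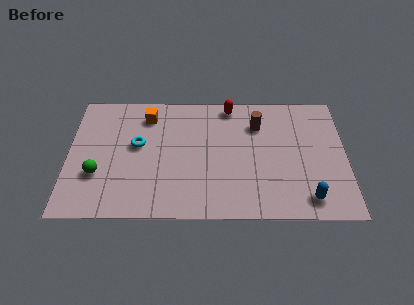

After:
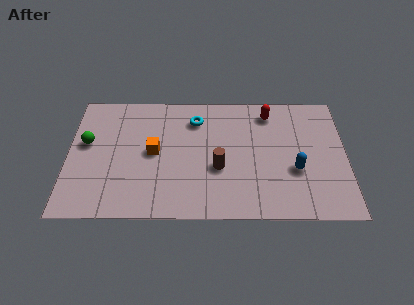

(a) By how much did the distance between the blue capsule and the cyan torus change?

-2.7

They were about 7.9 units apart before and 5.2 after — 2.7 units closer together.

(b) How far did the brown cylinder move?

3.0

The brown cylinder was near (8.2, 5.3) before and (6.5, 2.8) after, so it travelled √(1.7² + 2.5²) ≈ 3.0 units.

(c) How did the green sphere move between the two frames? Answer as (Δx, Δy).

(-0.5, 1.8)

From the two frames, the green sphere sits at roughly (1.3, 2.4) before and (0.8, 4.2) after.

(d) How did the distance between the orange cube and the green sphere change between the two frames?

-1.1

The distance was about 4.0 in the first image and 2.9 in the second, so they moved 1.1 units closer together.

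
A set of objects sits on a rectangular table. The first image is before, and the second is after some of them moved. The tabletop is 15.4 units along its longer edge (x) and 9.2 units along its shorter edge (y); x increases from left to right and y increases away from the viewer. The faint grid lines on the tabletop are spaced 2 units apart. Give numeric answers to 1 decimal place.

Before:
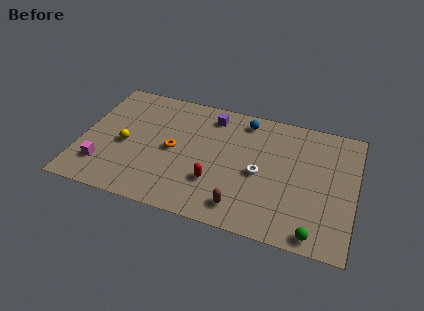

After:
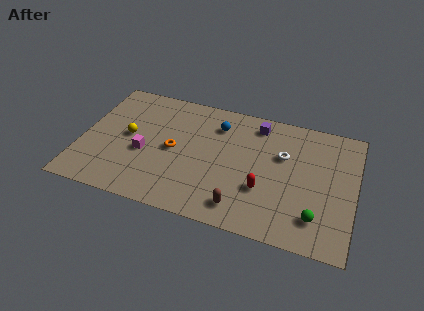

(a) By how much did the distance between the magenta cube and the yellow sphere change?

-0.8

The distance was about 2.2 in the first image and 1.4 in the second, so they moved 0.8 units closer together.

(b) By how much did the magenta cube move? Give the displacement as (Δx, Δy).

(2.2, 1.6)

The magenta cube started near (1.4, 2.2) and ended near (3.6, 3.8).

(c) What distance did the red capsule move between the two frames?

2.7

The red capsule moved from about (7.7, 2.8) to (10.4, 3.1), a distance of √(2.7² + 0.3²) ≈ 2.7.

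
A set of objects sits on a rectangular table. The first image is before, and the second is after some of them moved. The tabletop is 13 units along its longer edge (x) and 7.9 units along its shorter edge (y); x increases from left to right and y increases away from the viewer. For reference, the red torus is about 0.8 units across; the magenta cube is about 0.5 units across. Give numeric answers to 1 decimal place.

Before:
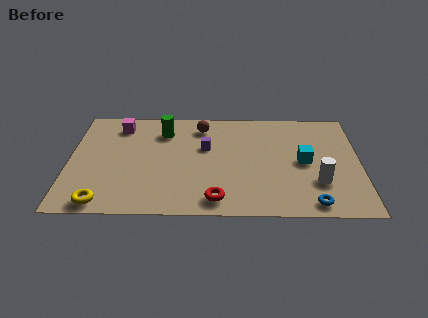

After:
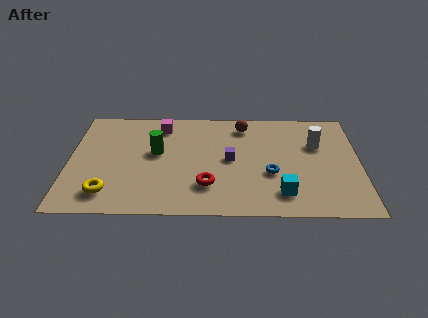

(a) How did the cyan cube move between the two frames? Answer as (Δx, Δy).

(-1.0, -2.3)

The cyan cube started near (10.5, 3.9) and ended near (9.5, 1.6).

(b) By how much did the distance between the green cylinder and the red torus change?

-2.2

Before: roughly 5.5 units apart; after: 3.3. That's 2.2 units closer together.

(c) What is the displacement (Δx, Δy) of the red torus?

(-0.4, 1.0)

The red torus started near (6.6, 1.1) and ended near (6.2, 2.1).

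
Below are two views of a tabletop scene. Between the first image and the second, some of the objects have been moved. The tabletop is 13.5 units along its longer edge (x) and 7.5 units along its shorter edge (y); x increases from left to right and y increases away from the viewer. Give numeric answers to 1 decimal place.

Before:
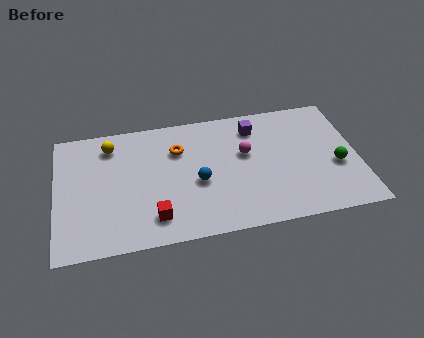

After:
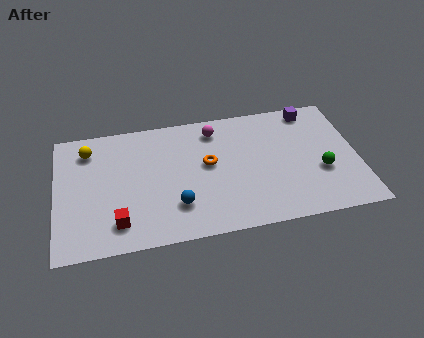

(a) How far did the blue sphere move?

1.6

From (6.3, 3.2) to (5.3, 2.0), the blue sphere covered √(1.0² + 1.2²) ≈ 1.6 units.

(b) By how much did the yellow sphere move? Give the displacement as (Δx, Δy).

(-1.0, -0.1)

The yellow sphere started near (2.5, 6.1) and ended near (1.5, 6.0).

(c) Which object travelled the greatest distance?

the purple cube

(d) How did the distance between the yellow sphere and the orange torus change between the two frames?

+2.5

They were about 3.1 units apart before and 5.6 after — 2.5 units further apart.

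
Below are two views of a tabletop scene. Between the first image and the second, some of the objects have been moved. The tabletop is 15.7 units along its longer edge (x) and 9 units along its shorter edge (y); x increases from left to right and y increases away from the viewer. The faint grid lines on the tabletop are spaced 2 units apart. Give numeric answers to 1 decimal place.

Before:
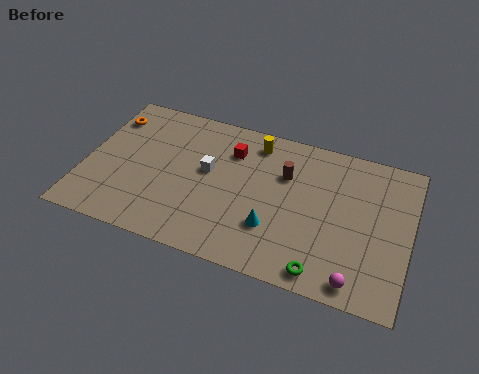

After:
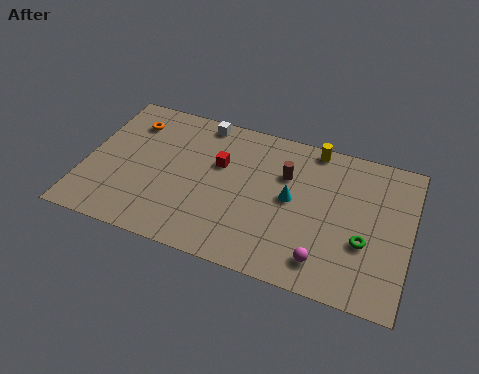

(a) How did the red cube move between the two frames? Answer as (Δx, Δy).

(-0.5, -1.0)

From the two frames, the red cube sits at roughly (6.9, 6.7) before and (6.4, 5.7) after.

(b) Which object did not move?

the brown cylinder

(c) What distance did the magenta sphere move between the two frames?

1.7

From (13.4, 1.0) to (11.8, 1.6), the magenta sphere covered √(1.6² + 0.6²) ≈ 1.7 units.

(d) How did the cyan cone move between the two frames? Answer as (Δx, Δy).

(0.7, 2.0)

The cyan cone started near (9.3, 2.7) and ended near (10.0, 4.7).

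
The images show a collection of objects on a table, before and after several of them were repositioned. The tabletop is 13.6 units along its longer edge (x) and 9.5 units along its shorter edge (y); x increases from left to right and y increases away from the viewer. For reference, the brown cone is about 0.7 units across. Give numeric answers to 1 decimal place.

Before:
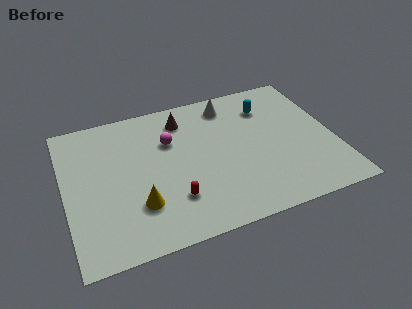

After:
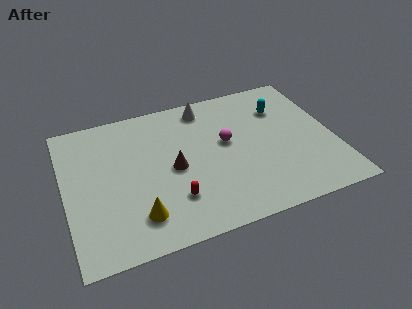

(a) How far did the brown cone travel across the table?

3.3

The brown cone moved from about (6.2, 7.7) to (5.4, 4.5), a distance of √(0.8² + 3.2²) ≈ 3.3.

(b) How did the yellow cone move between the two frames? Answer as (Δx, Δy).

(-0.1, -0.7)

From the two frames, the yellow cone sits at roughly (3.5, 2.7) before and (3.4, 2.0) after.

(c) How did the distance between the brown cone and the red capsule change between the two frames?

-3.3

The distance was about 5.3 in the first image and 2.0 in the second, so they moved 3.3 units closer together.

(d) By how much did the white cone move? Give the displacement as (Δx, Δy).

(-1.2, 0.2)

The white cone was at about (8.6, 8.0) and moved to about (7.4, 8.2).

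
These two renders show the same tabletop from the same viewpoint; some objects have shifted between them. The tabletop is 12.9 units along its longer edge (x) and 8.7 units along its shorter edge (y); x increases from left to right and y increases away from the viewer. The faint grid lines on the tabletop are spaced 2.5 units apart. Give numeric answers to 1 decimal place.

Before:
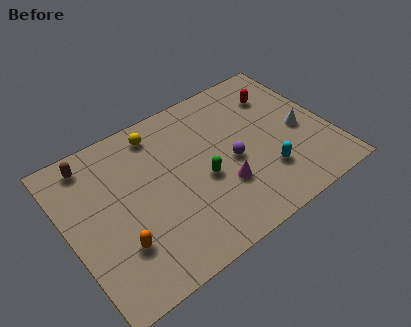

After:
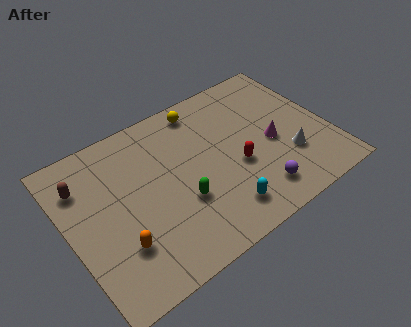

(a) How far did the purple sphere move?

2.4

From (8.0, 3.9) to (8.8, 1.6), the purple sphere covered √(0.8² + 2.3²) ≈ 2.4 units.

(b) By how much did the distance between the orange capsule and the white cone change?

-0.9

The distance was about 9.5 in the first image and 8.6 in the second, so they moved 0.9 units closer together.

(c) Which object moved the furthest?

the red capsule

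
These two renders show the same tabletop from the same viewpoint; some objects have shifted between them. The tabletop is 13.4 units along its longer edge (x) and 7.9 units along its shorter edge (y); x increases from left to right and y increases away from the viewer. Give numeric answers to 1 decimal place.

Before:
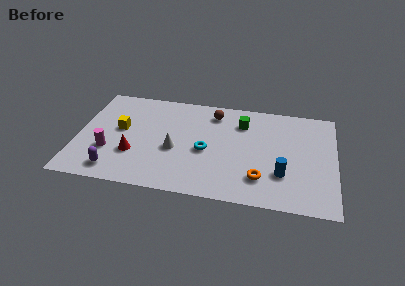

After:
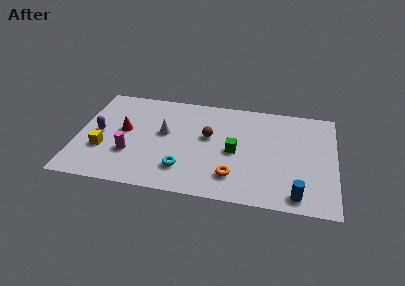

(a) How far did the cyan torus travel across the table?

1.9

The cyan torus moved from about (6.7, 3.5) to (5.6, 1.9), a distance of √(1.1² + 1.6²) ≈ 1.9.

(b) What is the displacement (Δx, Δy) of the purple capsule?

(-1.0, 2.7)

From the two frames, the purple capsule sits at roughly (2.1, 1.2) before and (1.1, 3.9) after.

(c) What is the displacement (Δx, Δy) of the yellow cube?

(-0.8, -1.7)

From the two frames, the yellow cube sits at roughly (2.2, 4.4) before and (1.4, 2.7) after.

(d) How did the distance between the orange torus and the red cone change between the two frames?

-0.3

They were about 6.6 units apart before and 6.3 after — 0.3 units closer together.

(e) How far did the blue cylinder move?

1.6

The blue cylinder was near (10.7, 2.4) before and (11.5, 1.0) after, so it travelled √(0.8² + 1.4²) ≈ 1.6 units.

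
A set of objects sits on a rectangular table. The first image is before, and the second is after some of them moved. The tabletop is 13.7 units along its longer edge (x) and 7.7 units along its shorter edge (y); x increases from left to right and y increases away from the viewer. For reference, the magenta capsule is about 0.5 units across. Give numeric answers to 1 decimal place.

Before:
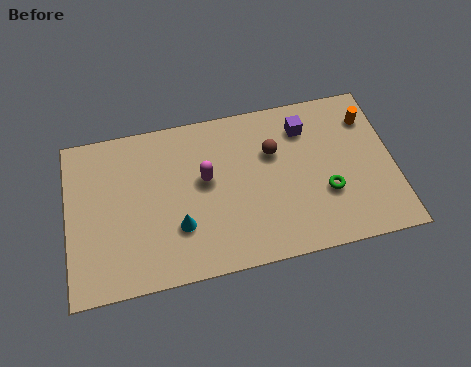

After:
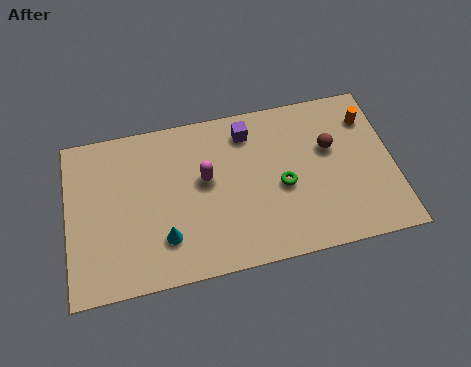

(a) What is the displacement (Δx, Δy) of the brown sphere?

(2.4, -0.3)

The brown sphere started near (8.7, 5.1) and ended near (11.1, 4.8).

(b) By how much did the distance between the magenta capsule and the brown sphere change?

+2.3

The distance was about 3.0 in the first image and 5.3 in the second, so they moved 2.3 units further apart.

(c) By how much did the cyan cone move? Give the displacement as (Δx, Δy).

(-0.6, -0.4)

The cyan cone started near (4.6, 2.4) and ended near (4.0, 2.0).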